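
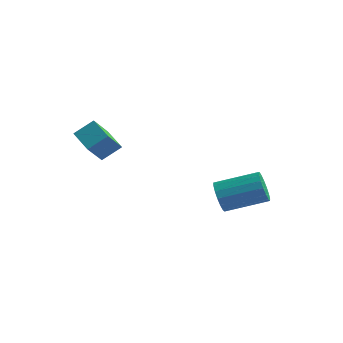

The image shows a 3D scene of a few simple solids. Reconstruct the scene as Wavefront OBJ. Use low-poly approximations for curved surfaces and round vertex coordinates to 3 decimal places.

v -4.542 -3.413 3.088
v -4.564 -4.396 4.221
v -3.986 -2.701 3.717
v -4.009 -3.684 4.85
v -3.471 -3.896 2.69
v -3.494 -4.879 3.823
v -2.916 -3.184 3.319
v -2.938 -4.167 4.452
v 0.508 -0.802 0.119
v 0.938 -1.047 -0.534
v 2.542 0.057 0.107
v 2.112 0.302 0.761
v 0.761 -0.719 -0.656
v 2.365 0.385 -0.015
v 0.525 -0.409 -0.6
v 2.13 0.694 0.041
v 0.286 -0.19 -0.379
v 1.89 0.914 0.262
v 0.098 -0.111 -0.044
v 1.702 0.993 0.597
v 0.003 -0.19 0.328
v 1.608 0.914 0.969
v 0.025 -0.409 0.653
v 1.629 0.694 1.294
v 0.156 -0.719 0.856
v 1.761 0.385 1.497
v 0.369 -1.047 0.89
v 1.973 0.057 1.531
v 0.613 -1.319 0.747
v 2.217 -0.215 1.388
v 0.833 -1.473 0.461
v 2.437 -0.369 1.102
v 0.979 -1.473 0.096
v 2.583 -0.369 0.737
v 1.017 -1.319 -0.263
v 2.621 -0.215 0.378
f 2 4 1
f 5 2 1
f 1 4 3
f 3 5 1
f 2 8 4
f 6 2 5
f 6 8 2
f 4 8 3
f 7 5 3
f 3 8 7
f 7 6 5
f 8 6 7
f 10 9 13
f 10 13 11
f 11 13 14
f 11 14 12
f 13 9 15
f 13 15 14
f 14 15 16
f 14 16 12
f 15 9 17
f 15 17 16
f 16 17 18
f 16 18 12
f 17 9 19
f 17 19 18
f 18 19 20
f 18 20 12
f 19 9 21
f 19 21 20
f 20 21 22
f 20 22 12
f 21 9 23
f 21 23 22
f 22 23 24
f 22 24 12
f 23 9 25
f 23 25 24
f 24 25 26
f 24 26 12
f 25 9 27
f 25 27 26
f 26 27 28
f 26 28 12
f 27 9 29
f 27 29 28
f 28 29 30
f 28 30 12
f 29 9 31
f 29 31 30
f 30 31 32
f 30 32 12
f 31 9 33
f 31 33 32
f 32 33 34
f 32 34 12
f 33 9 35
f 33 35 34
f 34 35 36
f 34 36 12
f 35 9 10
f 35 10 36
f 36 10 11
f 36 11 12



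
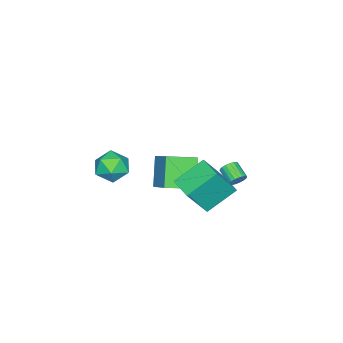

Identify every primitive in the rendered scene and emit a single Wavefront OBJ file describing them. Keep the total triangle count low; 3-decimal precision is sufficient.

v 0.444 -3.31 2.544
v 1.282 -3.356 1.946
v -0.362 -4.324 1.494
v 0.476 -4.37 0.896
v 0.483 -4.814 1.825
v 0.98 -4.187 2.474
v -0.06 -3.493 0.966
v 0.437 -2.866 1.615
v 0.97 -3.468 0.97
v 1.305 -4.285 1.501
v -0.385 -3.395 1.939
v -0.05 -4.212 2.47
v -0.767 -2.054 2.39
v 0.16 -0.874 3.455
v -1.856 -0.869 2.026
v -0.929 0.311 3.09
v 0.269 -1.551 0.93
v 1.196 -0.371 1.994
v -0.82 -0.366 0.565
v 0.107 0.814 1.63
v 1.457 1.441 2.206
v 2.419 0.866 3.863
v 0.172 2.337 3.263
v 1.134 1.763 4.92
v 2.226 2.597 2.16
v 3.188 2.023 3.817
v 0.941 3.494 3.217
v 1.903 2.919 4.874
v -3.186 1.385 0.167
v -2.98 1.545 0.616
v -3.428 0.756 1.103
v -3.634 0.595 0.653
v -3.183 1.656 0.61
v -3.631 0.867 1.097
v -3.387 1.714 0.516
v -3.835 0.924 1.002
v -3.55 1.706 0.352
v -3.998 0.917 0.839
v -3.642 1.634 0.152
v -4.09 0.845 0.639
v -3.643 1.514 -0.045
v -4.091 0.724 0.442
v -3.554 1.367 -0.201
v -4.002 0.578 0.286
v -3.392 1.224 -0.283
v -3.84 0.435 0.204
v -3.189 1.113 -0.277
v -3.637 0.324 0.21
v -2.985 1.056 -0.182
v -3.433 0.266 0.304
v -2.822 1.063 -0.019
v -3.27 0.274 0.468
v -2.73 1.135 0.181
v -3.178 0.346 0.668
v -2.729 1.256 0.378
v -3.177 0.466 0.865
v -2.818 1.402 0.534
v -3.266 0.613 1.021
f 1 12 6
f 1 6 2
f 1 2 8
f 1 8 11
f 1 11 12
f 2 6 10
f 6 12 5
f 12 11 3
f 11 8 7
f 8 2 9
f 4 10 5
f 4 5 3
f 4 3 7
f 4 7 9
f 4 9 10
f 5 10 6
f 3 5 12
f 7 3 11
f 9 7 8
f 10 9 2
f 14 16 13
f 17 14 13
f 13 16 15
f 15 17 13
f 14 20 16
f 18 14 17
f 18 20 14
f 16 20 15
f 19 17 15
f 15 20 19
f 19 18 17
f 20 18 19
f 22 24 21
f 25 22 21
f 21 24 23
f 23 25 21
f 22 28 24
f 26 22 25
f 26 28 22
f 24 28 23
f 27 25 23
f 23 28 27
f 27 26 25
f 28 26 27
f 30 29 33
f 30 33 31
f 31 33 34
f 31 34 32
f 33 29 35
f 33 35 34
f 34 35 36
f 34 36 32
f 35 29 37
f 35 37 36
f 36 37 38
f 36 38 32
f 37 29 39
f 37 39 38
f 38 39 40
f 38 40 32
f 39 29 41
f 39 41 40
f 40 41 42
f 40 42 32
f 41 29 43
f 41 43 42
f 42 43 44
f 42 44 32
f 43 29 45
f 43 45 44
f 44 45 46
f 44 46 32
f 45 29 47
f 45 47 46
f 46 47 48
f 46 48 32
f 47 29 49
f 47 49 48
f 48 49 50
f 48 50 32
f 49 29 51
f 49 51 50
f 50 51 52
f 50 52 32
f 51 29 53
f 51 53 52
f 52 53 54
f 52 54 32
f 53 29 55
f 53 55 54
f 54 55 56
f 54 56 32
f 55 29 57
f 55 57 56
f 56 57 58
f 56 58 32
f 57 29 30
f 57 30 58
f 58 30 31
f 58 31 32



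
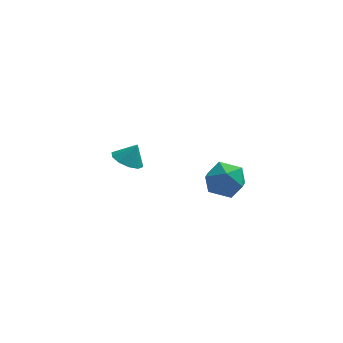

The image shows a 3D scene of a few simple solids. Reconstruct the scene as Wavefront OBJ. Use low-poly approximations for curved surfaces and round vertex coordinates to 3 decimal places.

v -2.503 2.994 -1.035
v -1.846 3.232 -1.425
v -2.037 3.166 -0.145
v -2.132 3.628 -1.352
v -2.56 3.783 -1.158
v -2.966 3.636 -0.917
v -3.195 3.244 -0.721
v -3.16 2.756 -0.646
v -2.874 2.36 -0.719
v -2.446 2.206 -0.913
v -2.04 2.352 -1.154
v -1.811 2.744 -1.35
v 1.258 -2.026 2.71
v 1.763 -1.583 1.985
v 1.217 -3.377 1.855
v 1.722 -2.934 1.13
v 2.164 -3.131 1.992
v 2.189 -2.296 2.52
v 0.791 -2.664 1.32
v 0.816 -1.829 1.848
v 1.474 -1.977 1.126
v 2.323 -2.266 1.542
v 0.657 -2.694 2.298
v 1.506 -2.983 2.714
f 2 1 4
f 2 4 3
f 4 1 5
f 4 5 3
f 5 1 6
f 5 6 3
f 6 1 7
f 6 7 3
f 7 1 8
f 7 8 3
f 8 1 9
f 8 9 3
f 9 1 10
f 9 10 3
f 10 1 11
f 10 11 3
f 11 1 12
f 11 12 3
f 12 1 2
f 12 2 3
f 13 24 18
f 13 18 14
f 13 14 20
f 13 20 23
f 13 23 24
f 14 18 22
f 18 24 17
f 24 23 15
f 23 20 19
f 20 14 21
f 16 22 17
f 16 17 15
f 16 15 19
f 16 19 21
f 16 21 22
f 17 22 18
f 15 17 24
f 19 15 23
f 21 19 20
f 22 21 14



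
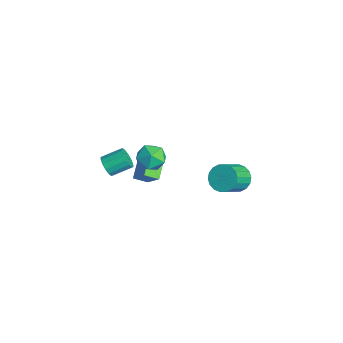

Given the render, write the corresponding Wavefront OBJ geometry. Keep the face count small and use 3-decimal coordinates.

v 3.333 -1.593 2.534
v 3.764 -2.242 3.16
v 2.076 -1.458 3.54
v 2.507 -2.107 4.166
v 2.9 -1.197 4.04
v 3.677 -1.281 3.418
v 2.163 -2.419 3.282
v 2.94 -2.503 2.66
v 3.041 -2.752 3.622
v 3.497 -1.997 4.091
v 2.343 -1.703 2.609
v 2.799 -0.948 3.078
v 2.938 -4.44 3.281
v 3.247 -4.747 3.841
v 3.372 -3.568 4.42
v 3.062 -3.26 3.859
v 3.524 -4.665 3.613
v 3.648 -3.485 4.192
v 3.643 -4.522 3.296
v 3.767 -3.342 3.875
v 3.573 -4.357 2.975
v 3.698 -3.177 3.554
v 3.333 -4.214 2.736
v 3.458 -3.034 3.315
v 2.988 -4.132 2.643
v 3.112 -2.952 3.222
v 2.628 -4.132 2.72
v 2.753 -2.953 3.299
v 2.352 -4.215 2.948
v 2.476 -3.035 3.527
v 2.233 -4.358 3.265
v 2.357 -3.178 3.844
v 2.302 -4.523 3.586
v 2.427 -3.343 4.165
v 2.542 -4.666 3.825
v 2.667 -3.486 4.404
v 2.888 -4.748 3.918
v 3.012 -3.568 4.497
v -1.114 -1.521 -0.771
v -0.085 -1.125 0.375
v -0.934 -0.682 -1.223
v 0.095 -0.286 -0.077
v -0.175 -2.074 -1.423
v 0.854 -1.678 -0.277
v 0.005 -1.235 -1.875
v 1.034 -0.839 -0.729
v 0.215 4.223 -2.843
v 0.752 4.96 -2.485
v 1.602 3.794 -1.359
v 1.065 3.057 -1.717
v 0.403 4.958 -2.223
v 1.253 3.792 -1.098
v 0.017 4.811 -2.084
v 0.867 3.645 -0.959
v -0.33 4.547 -2.096
v 0.52 3.381 -0.97
v -0.569 4.219 -2.255
v 0.281 3.053 -1.129
v -0.653 3.892 -2.531
v 0.197 2.726 -1.405
v -0.565 3.63 -2.868
v 0.285 2.464 -1.743
v -0.322 3.486 -3.201
v 0.528 2.32 -2.075
v 0.027 3.488 -3.462
v 0.877 2.322 -2.337
v 0.413 3.635 -3.601
v 1.263 2.469 -2.476
v 0.76 3.899 -3.59
v 1.61 2.733 -2.464
v 0.999 4.227 -3.431
v 1.849 3.061 -2.305
v 1.083 4.554 -3.155
v 1.933 3.388 -2.029
v 0.995 4.816 -2.817
v 1.845 3.65 -1.692
f 1 12 6
f 1 6 2
f 1 2 8
f 1 8 11
f 1 11 12
f 2 6 10
f 6 12 5
f 12 11 3
f 11 8 7
f 8 2 9
f 4 10 5
f 4 5 3
f 4 3 7
f 4 7 9
f 4 9 10
f 5 10 6
f 3 5 12
f 7 3 11
f 9 7 8
f 10 9 2
f 14 13 17
f 14 17 15
f 15 17 18
f 15 18 16
f 17 13 19
f 17 19 18
f 18 19 20
f 18 20 16
f 19 13 21
f 19 21 20
f 20 21 22
f 20 22 16
f 21 13 23
f 21 23 22
f 22 23 24
f 22 24 16
f 23 13 25
f 23 25 24
f 24 25 26
f 24 26 16
f 25 13 27
f 25 27 26
f 26 27 28
f 26 28 16
f 27 13 29
f 27 29 28
f 28 29 30
f 28 30 16
f 29 13 31
f 29 31 30
f 30 31 32
f 30 32 16
f 31 13 33
f 31 33 32
f 32 33 34
f 32 34 16
f 33 13 35
f 33 35 34
f 34 35 36
f 34 36 16
f 35 13 37
f 35 37 36
f 36 37 38
f 36 38 16
f 37 13 14
f 37 14 38
f 38 14 15
f 38 15 16
f 40 42 39
f 43 40 39
f 39 42 41
f 41 43 39
f 40 46 42
f 44 40 43
f 44 46 40
f 42 46 41
f 45 43 41
f 41 46 45
f 45 44 43
f 46 44 45
f 48 47 51
f 48 51 49
f 49 51 52
f 49 52 50
f 51 47 53
f 51 53 52
f 52 53 54
f 52 54 50
f 53 47 55
f 53 55 54
f 54 55 56
f 54 56 50
f 55 47 57
f 55 57 56
f 56 57 58
f 56 58 50
f 57 47 59
f 57 59 58
f 58 59 60
f 58 60 50
f 59 47 61
f 59 61 60
f 60 61 62
f 60 62 50
f 61 47 63
f 61 63 62
f 62 63 64
f 62 64 50
f 63 47 65
f 63 65 64
f 64 65 66
f 64 66 50
f 65 47 67
f 65 67 66
f 66 67 68
f 66 68 50
f 67 47 69
f 67 69 68
f 68 69 70
f 68 70 50
f 69 47 71
f 69 71 70
f 70 71 72
f 70 72 50
f 71 47 73
f 71 73 72
f 72 73 74
f 72 74 50
f 73 47 75
f 73 75 74
f 74 75 76
f 74 76 50
f 75 47 48
f 75 48 76
f 76 48 49
f 76 49 50



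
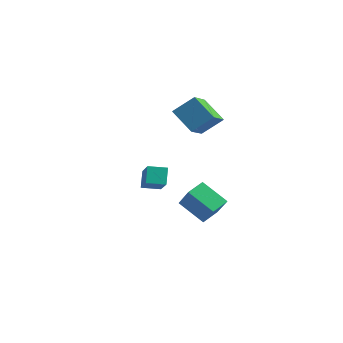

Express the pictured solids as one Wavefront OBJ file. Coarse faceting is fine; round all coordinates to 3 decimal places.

v -0.215 -2.901 -1.348
v -0.587 -2.418 -0.445
v 0.441 -2.121 -1.495
v 0.069 -1.638 -0.591
v 1.111 -3.822 -0.309
v 0.739 -3.339 0.595
v 1.767 -3.042 -0.455
v 1.395 -2.559 0.448
v -1.288 0.897 -4.048
v -0.094 0.4 -2.698
v -1.294 1.965 -3.649
v -0.099 1.468 -2.299
v 0.119 1.312 -5.141
v 1.314 0.815 -3.791
v 0.114 2.38 -4.742
v 1.308 1.883 -3.392
v -2.689 4.053 -0.243
v -1.991 2.551 0.536
v -4.078 3.993 0.884
v -3.38 2.491 1.664
v -1.9 4.949 0.776
v -1.202 3.447 1.556
v -3.289 4.889 1.904
v -2.591 3.387 2.683
f 2 4 1
f 5 2 1
f 1 4 3
f 3 5 1
f 2 8 4
f 6 2 5
f 6 8 2
f 4 8 3
f 7 5 3
f 3 8 7
f 7 6 5
f 8 6 7
f 10 12 9
f 13 10 9
f 9 12 11
f 11 13 9
f 10 16 12
f 14 10 13
f 14 16 10
f 12 16 11
f 15 13 11
f 11 16 15
f 15 14 13
f 16 14 15
f 18 20 17
f 21 18 17
f 17 20 19
f 19 21 17
f 18 24 20
f 22 18 21
f 22 24 18
f 20 24 19
f 23 21 19
f 19 24 23
f 23 22 21
f 24 22 23



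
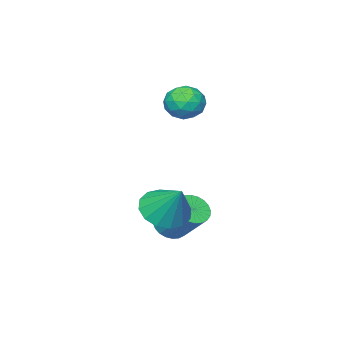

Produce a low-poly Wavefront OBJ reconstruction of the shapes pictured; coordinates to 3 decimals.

v -1.405 0.845 2.238
v -0.574 0.487 2.433
v -2.046 -0.467 2.567
v -1.215 -0.825 2.762
v -1.583 -0.18 3.315
v -1.187 0.631 3.111
v -1.433 -0.611 1.889
v -1.037 0.2 1.685
v -0.591 -0.412 2.218
v -0.684 -0.146 3.099
v -1.936 0.166 1.901
v -2.029 0.432 2.782
v -0.933 0.781 2.306
v -1.687 -0.761 2.694
v -1.903 -0.382 3.018
v -1.415 -0.592 3.133
v -1.293 0.866 2.705
v -0.805 0.656 2.82
v -1.398 0.264 3.338
v -1.815 -0.636 2.18
v -1.327 -0.846 2.295
v -1.205 0.612 1.867
v -0.717 0.402 1.982
v -1.222 -0.244 1.662
v -0.455 0.042 2.295
v -0.832 -0.729 2.488
v -0.96 -0.603 1.975
v -0.727 -0.127 1.855
v -0.509 0.199 2.813
v -0.887 -0.572 3.006
v -1.103 -0.193 3.331
v -0.87 0.284 3.211
v -0.52 -0.33 2.686
v -1.733 0.592 1.994
v -2.111 -0.179 2.187
v -1.75 -0.264 1.789
v -1.517 0.213 1.669
v -1.788 0.749 2.512
v -2.165 -0.022 2.705
v -1.893 0.147 3.145
v -1.66 0.623 3.025
v -2.1 0.35 2.314
v 2.022 2.438 -2.563
v 2.776 2.349 -2.551
v 2.913 3.694 -1.244
v 2.158 3.782 -1.257
v 2.746 2.556 -2.761
v 2.883 3.901 -1.454
v 2.605 2.745 -2.941
v 2.742 4.09 -1.634
v 2.375 2.888 -3.063
v 2.512 4.232 -1.756
v 2.092 2.962 -3.11
v 2.229 4.306 -1.803
v 1.798 2.956 -3.073
v 1.935 4.3 -1.766
v 1.538 2.871 -2.958
v 1.675 4.215 -1.651
v 1.351 2.72 -2.784
v 1.488 4.065 -1.477
v 1.267 2.526 -2.576
v 1.404 3.871 -1.269
v 1.297 2.319 -2.366
v 1.434 3.664 -1.059
v 1.438 2.13 -2.186
v 1.575 3.475 -0.879
v 1.668 1.988 -2.064
v 1.805 3.332 -0.757
v 1.951 1.914 -2.017
v 2.088 3.258 -0.71
v 2.245 1.92 -2.054
v 2.382 3.264 -0.747
v 2.505 2.005 -2.169
v 2.642 3.349 -0.862
v 2.692 2.155 -2.343
v 2.829 3.5 -1.036
v 3.311 3.41 -1.003
v 4.274 2.974 -0.834
v 3.589 4.55 0.363
v 4.364 3.385 -1.195
v 4.171 3.802 -1.504
v 3.749 4.114 -1.679
v 3.209 4.238 -1.673
v 2.696 4.14 -1.487
v 2.349 3.846 -1.171
v 2.259 3.435 -0.81
v 2.452 3.018 -0.501
v 2.874 2.706 -0.326
v 3.414 2.582 -0.332
v 3.927 2.681 -0.518
f 1 38 17
f 38 12 41
f 17 41 6
f 38 41 17
f 1 17 13
f 17 6 18
f 13 18 2
f 17 18 13
f 1 13 22
f 13 2 23
f 22 23 8
f 13 23 22
f 1 22 34
f 22 8 37
f 34 37 11
f 22 37 34
f 1 34 38
f 34 11 42
f 38 42 12
f 34 42 38
f 2 18 29
f 18 6 32
f 29 32 10
f 18 32 29
f 6 41 19
f 41 12 40
f 19 40 5
f 41 40 19
f 12 42 39
f 42 11 35
f 39 35 3
f 42 35 39
f 11 37 36
f 37 8 24
f 36 24 7
f 37 24 36
f 8 23 28
f 23 2 25
f 28 25 9
f 23 25 28
f 4 30 16
f 30 10 31
f 16 31 5
f 30 31 16
f 4 16 14
f 16 5 15
f 14 15 3
f 16 15 14
f 4 14 21
f 14 3 20
f 21 20 7
f 14 20 21
f 4 21 26
f 21 7 27
f 26 27 9
f 21 27 26
f 4 26 30
f 26 9 33
f 30 33 10
f 26 33 30
f 5 31 19
f 31 10 32
f 19 32 6
f 31 32 19
f 3 15 39
f 15 5 40
f 39 40 12
f 15 40 39
f 7 20 36
f 20 3 35
f 36 35 11
f 20 35 36
f 9 27 28
f 27 7 24
f 28 24 8
f 27 24 28
f 10 33 29
f 33 9 25
f 29 25 2
f 33 25 29
f 44 43 47
f 44 47 45
f 45 47 48
f 45 48 46
f 47 43 49
f 47 49 48
f 48 49 50
f 48 50 46
f 49 43 51
f 49 51 50
f 50 51 52
f 50 52 46
f 51 43 53
f 51 53 52
f 52 53 54
f 52 54 46
f 53 43 55
f 53 55 54
f 54 55 56
f 54 56 46
f 55 43 57
f 55 57 56
f 56 57 58
f 56 58 46
f 57 43 59
f 57 59 58
f 58 59 60
f 58 60 46
f 59 43 61
f 59 61 60
f 60 61 62
f 60 62 46
f 61 43 63
f 61 63 62
f 62 63 64
f 62 64 46
f 63 43 65
f 63 65 64
f 64 65 66
f 64 66 46
f 65 43 67
f 65 67 66
f 66 67 68
f 66 68 46
f 67 43 69
f 67 69 68
f 68 69 70
f 68 70 46
f 69 43 71
f 69 71 70
f 70 71 72
f 70 72 46
f 71 43 73
f 71 73 72
f 72 73 74
f 72 74 46
f 73 43 75
f 73 75 74
f 74 75 76
f 74 76 46
f 75 43 44
f 75 44 76
f 76 44 45
f 76 45 46
f 78 77 80
f 78 80 79
f 80 77 81
f 80 81 79
f 81 77 82
f 81 82 79
f 82 77 83
f 82 83 79
f 83 77 84
f 83 84 79
f 84 77 85
f 84 85 79
f 85 77 86
f 85 86 79
f 86 77 87
f 86 87 79
f 87 77 88
f 87 88 79
f 88 77 89
f 88 89 79
f 89 77 90
f 89 90 79
f 90 77 78
f 90 78 79



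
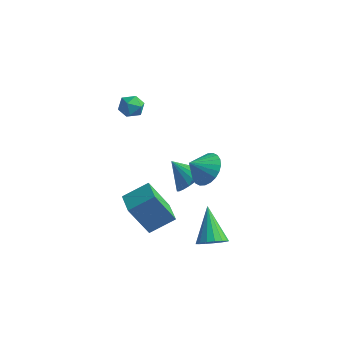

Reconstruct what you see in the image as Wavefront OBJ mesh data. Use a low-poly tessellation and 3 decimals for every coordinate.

v -2.429 1.587 1.569
v -1.888 1.162 1.663
v -2.912 1.178 2.497
v -2.371 0.753 2.591
v -2.293 1.438 2.674
v -1.995 1.69 2.1
v -2.805 0.65 2.06
v -2.507 0.902 1.486
v -2.121 0.583 1.966
v -1.804 1.07 2.346
v -2.996 1.27 1.814
v -2.679 1.757 2.194
v 3.948 -2.679 -2.149
v 4.567 -2.259 -2.11
v 3.092 -1.541 -0.831
v 4.374 -2.103 -2.369
v 4.084 -2.08 -2.579
v 3.762 -2.194 -2.689
v 3.482 -2.419 -2.676
v 3.309 -2.703 -2.542
v 3.283 -2.983 -2.318
v 3.409 -3.192 -2.055
v 3.658 -3.285 -1.814
v 3.973 -3.238 -1.649
v 4.283 -3.064 -1.599
v 4.516 -2.801 -1.675
v 4.618 -2.511 -1.859
v 0.282 2.173 -3.043
v 0.789 1.618 -2.479
v -0.822 2.167 -2.057
v 0.895 1.974 -2.359
v 0.894 2.365 -2.356
v 0.788 2.723 -2.473
v 0.594 2.986 -2.688
v 0.347 3.108 -2.964
v 0.088 3.069 -3.254
v -0.138 2.875 -3.508
v -0.291 2.559 -3.681
v -0.345 2.177 -3.744
v -0.29 1.795 -3.686
v -0.137 1.477 -3.516
v 0.089 1.281 -3.265
v 0.348 1.238 -2.976
v 0.596 1.357 -2.698
v 3.805 -3.029 3.229
v 4.526 -3.538 3.344
v 3.275 -3.631 3.891
v 4.57 -3.301 3.594
v 4.497 -3.022 3.788
v 4.319 -2.745 3.898
v 4.062 -2.511 3.905
v 3.767 -2.356 3.809
v 3.477 -2.303 3.625
v 3.237 -2.361 3.381
v 3.084 -2.521 3.113
v 3.04 -2.758 2.863
v 3.113 -3.036 2.669
v 3.291 -3.314 2.56
v 3.548 -3.548 2.552
v 3.843 -3.703 2.648
v 4.133 -3.755 2.832
v 4.373 -3.697 3.077
v -0.41 -1.272 -3.517
v -1.203 -1.8 -1.804
v 0.482 -0.377 -2.827
v -0.311 -0.904 -1.115
v 0.471 -2.236 -3.405
v -0.322 -2.763 -1.693
v 1.363 -1.34 -2.716
v 0.57 -1.868 -1.003
f 1 12 6
f 1 6 2
f 1 2 8
f 1 8 11
f 1 11 12
f 2 6 10
f 6 12 5
f 12 11 3
f 11 8 7
f 8 2 9
f 4 10 5
f 4 5 3
f 4 3 7
f 4 7 9
f 4 9 10
f 5 10 6
f 3 5 12
f 7 3 11
f 9 7 8
f 10 9 2
f 14 13 16
f 14 16 15
f 16 13 17
f 16 17 15
f 17 13 18
f 17 18 15
f 18 13 19
f 18 19 15
f 19 13 20
f 19 20 15
f 20 13 21
f 20 21 15
f 21 13 22
f 21 22 15
f 22 13 23
f 22 23 15
f 23 13 24
f 23 24 15
f 24 13 25
f 24 25 15
f 25 13 26
f 25 26 15
f 26 13 27
f 26 27 15
f 27 13 14
f 27 14 15
f 29 28 31
f 29 31 30
f 31 28 32
f 31 32 30
f 32 28 33
f 32 33 30
f 33 28 34
f 33 34 30
f 34 28 35
f 34 35 30
f 35 28 36
f 35 36 30
f 36 28 37
f 36 37 30
f 37 28 38
f 37 38 30
f 38 28 39
f 38 39 30
f 39 28 40
f 39 40 30
f 40 28 41
f 40 41 30
f 41 28 42
f 41 42 30
f 42 28 43
f 42 43 30
f 43 28 44
f 43 44 30
f 44 28 29
f 44 29 30
f 46 45 48
f 46 48 47
f 48 45 49
f 48 49 47
f 49 45 50
f 49 50 47
f 50 45 51
f 50 51 47
f 51 45 52
f 51 52 47
f 52 45 53
f 52 53 47
f 53 45 54
f 53 54 47
f 54 45 55
f 54 55 47
f 55 45 56
f 55 56 47
f 56 45 57
f 56 57 47
f 57 45 58
f 57 58 47
f 58 45 59
f 58 59 47
f 59 45 60
f 59 60 47
f 60 45 61
f 60 61 47
f 61 45 62
f 61 62 47
f 62 45 46
f 62 46 47
f 64 66 63
f 67 64 63
f 63 66 65
f 65 67 63
f 64 70 66
f 68 64 67
f 68 70 64
f 66 70 65
f 69 67 65
f 65 70 69
f 69 68 67
f 70 68 69



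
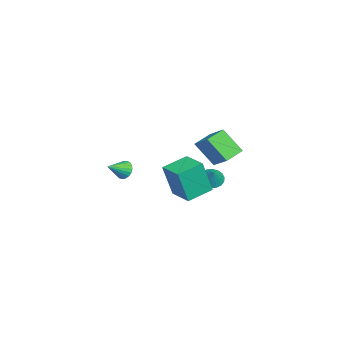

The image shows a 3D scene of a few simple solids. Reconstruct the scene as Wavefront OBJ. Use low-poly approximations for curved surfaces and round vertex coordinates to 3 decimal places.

v 1.707 2.998 2.597
v 1.952 2.471 4.698
v 2.901 4.041 2.72
v 3.145 3.514 4.821
v 2.775 1.826 2.179
v 3.019 1.299 4.28
v 3.968 2.869 2.302
v 4.213 2.342 4.403
v -4.86 3.954 1.531
v -5.21 2.767 2.999
v -3.627 4.878 2.573
v -3.977 3.692 4.041
v -3.923 3.168 1.119
v -4.273 1.982 2.587
v -2.69 4.093 2.161
v -3.04 2.906 3.629
v 1.382 -1.117 3.062
v 1.747 -1.151 2.525
v 2.218 -1.883 3.678
v 1.852 -0.935 2.651
v 1.875 -0.752 2.848
v 1.814 -0.631 3.082
v 1.677 -0.594 3.312
v 1.49 -0.648 3.499
v 1.284 -0.783 3.611
v 1.095 -0.975 3.628
v 0.956 -1.192 3.547
v 0.89 -1.396 3.382
v 0.91 -1.552 3.162
v 1.011 -1.632 2.924
v 1.176 -1.624 2.711
v 1.377 -1.527 2.558
v 1.579 -1.36 2.492
v -2.417 3.253 0.772
v -1.947 3.6 0.301
v -1.683 3.447 1.648
v -2.142 3.849 0.409
v -2.391 3.98 0.589
v -2.645 3.967 0.805
v -2.854 3.812 1.014
v -2.977 3.547 1.175
v -2.988 3.224 1.257
v -2.887 2.906 1.242
v -2.693 2.657 1.134
v -2.444 2.526 0.955
v -2.189 2.539 0.739
v -1.98 2.694 0.529
v -1.858 2.959 0.368
v -1.846 3.282 0.287
f 2 4 1
f 5 2 1
f 1 4 3
f 3 5 1
f 2 8 4
f 6 2 5
f 6 8 2
f 4 8 3
f 7 5 3
f 3 8 7
f 7 6 5
f 8 6 7
f 10 12 9
f 13 10 9
f 9 12 11
f 11 13 9
f 10 16 12
f 14 10 13
f 14 16 10
f 12 16 11
f 15 13 11
f 11 16 15
f 15 14 13
f 16 14 15
f 18 17 20
f 18 20 19
f 20 17 21
f 20 21 19
f 21 17 22
f 21 22 19
f 22 17 23
f 22 23 19
f 23 17 24
f 23 24 19
f 24 17 25
f 24 25 19
f 25 17 26
f 25 26 19
f 26 17 27
f 26 27 19
f 27 17 28
f 27 28 19
f 28 17 29
f 28 29 19
f 29 17 30
f 29 30 19
f 30 17 31
f 30 31 19
f 31 17 32
f 31 32 19
f 32 17 33
f 32 33 19
f 33 17 18
f 33 18 19
f 35 34 37
f 35 37 36
f 37 34 38
f 37 38 36
f 38 34 39
f 38 39 36
f 39 34 40
f 39 40 36
f 40 34 41
f 40 41 36
f 41 34 42
f 41 42 36
f 42 34 43
f 42 43 36
f 43 34 44
f 43 44 36
f 44 34 45
f 44 45 36
f 45 34 46
f 45 46 36
f 46 34 47
f 46 47 36
f 47 34 48
f 47 48 36
f 48 34 49
f 48 49 36
f 49 34 35
f 49 35 36



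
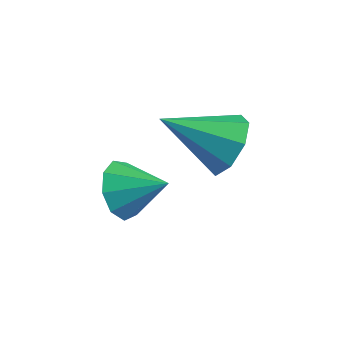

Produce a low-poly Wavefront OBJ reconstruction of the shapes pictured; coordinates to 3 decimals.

v 1.887 -1.279 -0.584
v 2.241 -0.855 0.298
v 0.473 -2.441 0.544
v 1.643 -0.438 -0.023
v 1.188 -0.514 -0.672
v 1.143 -1.038 -1.269
v 1.534 -1.703 -1.465
v 2.131 -2.12 -1.144
v 2.586 -2.044 -0.496
v 2.631 -1.52 0.102
v -0.642 -2.738 -3.124
v -0.069 -3.305 -3.699
v 0.602 -2.222 -2.396
v -0.155 -2.697 -3.985
v -0.468 -2.109 -3.868
v -0.862 -1.814 -3.402
v -1.153 -1.952 -2.807
v -1.205 -2.458 -2.359
v -0.993 -3.095 -2.27
v -0.617 -3.565 -2.58
v -0.252 -3.648 -3.144
f 2 1 4
f 2 4 3
f 4 1 5
f 4 5 3
f 5 1 6
f 5 6 3
f 6 1 7
f 6 7 3
f 7 1 8
f 7 8 3
f 8 1 9
f 8 9 3
f 9 1 10
f 9 10 3
f 10 1 2
f 10 2 3
f 12 11 14
f 12 14 13
f 14 11 15
f 14 15 13
f 15 11 16
f 15 16 13
f 16 11 17
f 16 17 13
f 17 11 18
f 17 18 13
f 18 11 19
f 18 19 13
f 19 11 20
f 19 20 13
f 20 11 21
f 20 21 13
f 21 11 12
f 21 12 13



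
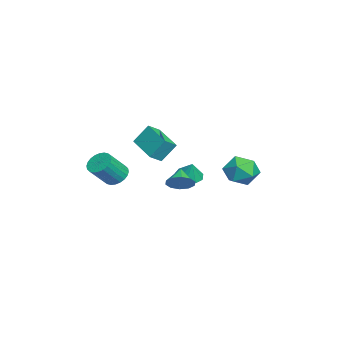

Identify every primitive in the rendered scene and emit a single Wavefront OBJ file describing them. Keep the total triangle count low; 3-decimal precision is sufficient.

v 3.418 -3.545 0.503
v 4.114 -3.519 0.07
v 4.938 -4.389 1.345
v 4.242 -4.415 1.777
v 4.136 -3.249 0.24
v 4.961 -4.119 1.515
v 4.049 -3.024 0.45
v 4.873 -3.894 1.725
v 3.865 -2.878 0.668
v 4.69 -3.748 1.943
v 3.614 -2.834 0.861
v 4.439 -3.704 2.136
v 3.333 -2.898 0.999
v 4.158 -3.768 2.274
v 3.064 -3.061 1.062
v 3.889 -3.93 2.337
v 2.85 -3.297 1.039
v 3.675 -4.167 2.314
v 2.722 -3.571 0.935
v 3.546 -4.441 2.21
v 2.699 -3.841 0.765
v 3.524 -4.711 2.04
v 2.787 -4.066 0.555
v 3.611 -4.936 1.83
v 2.97 -4.212 0.337
v 3.795 -5.082 1.612
v 3.221 -4.256 0.144
v 4.046 -5.126 1.419
v 3.502 -4.192 0.006
v 4.327 -5.062 1.281
v 3.771 -4.03 -0.057
v 4.596 -4.899 1.218
v 3.985 -3.793 -0.034
v 4.81 -4.663 1.241
v -0.018 3.994 0.416
v 0.702 3.955 -0.527
v -1.102 2.605 -0.353
v -0.382 2.566 -1.296
v 0.004 2.187 -0.238
v 0.674 3.046 0.237
v -1.074 3.514 -1.117
v -0.404 4.373 -0.642
v 0.05 3.658 -1.475
v 0.716 2.838 -0.932
v -1.116 3.722 0.052
v -0.45 2.902 0.595
v -1.715 -2.409 0.82
v -1.175 -3.024 1.341
v -1.899 -1.551 2.023
v -1.359 -2.165 2.544
v 0.059 -1.295 0.296
v 0.599 -1.909 0.817
v -0.125 -0.436 1.499
v 0.415 -1.051 2.02
v -1.754 0.188 -1.547
v -0.962 0.031 -1.843
v -1.306 0.392 -0.453
v -1.088 0.603 -1.898
v -1.525 0.981 -1.789
v -2.07 0.988 -1.567
v -2.467 0.621 -1.335
v -2.531 0.051 -1.203
v -2.231 -0.455 -1.232
v -1.709 -0.659 -1.408
v -1.208 -0.468 -1.649
v 1.683 -0.1 -0.757
v 2.056 0.479 -0.225
v 0.697 -0.14 -0.023
v 1.771 0.75 -0.592
v 1.453 0.696 -1.022
v 1.222 0.339 -1.351
v 1.168 -0.186 -1.453
v 1.31 -0.678 -1.289
v 1.594 -0.949 -0.923
v 1.913 -0.896 -0.493
v 2.143 -0.539 -0.164
v 2.198 -0.013 -0.062
f 2 1 5
f 2 5 3
f 3 5 6
f 3 6 4
f 5 1 7
f 5 7 6
f 6 7 8
f 6 8 4
f 7 1 9
f 7 9 8
f 8 9 10
f 8 10 4
f 9 1 11
f 9 11 10
f 10 11 12
f 10 12 4
f 11 1 13
f 11 13 12
f 12 13 14
f 12 14 4
f 13 1 15
f 13 15 14
f 14 15 16
f 14 16 4
f 15 1 17
f 15 17 16
f 16 17 18
f 16 18 4
f 17 1 19
f 17 19 18
f 18 19 20
f 18 20 4
f 19 1 21
f 19 21 20
f 20 21 22
f 20 22 4
f 21 1 23
f 21 23 22
f 22 23 24
f 22 24 4
f 23 1 25
f 23 25 24
f 24 25 26
f 24 26 4
f 25 1 27
f 25 27 26
f 26 27 28
f 26 28 4
f 27 1 29
f 27 29 28
f 28 29 30
f 28 30 4
f 29 1 31
f 29 31 30
f 30 31 32
f 30 32 4
f 31 1 33
f 31 33 32
f 32 33 34
f 32 34 4
f 33 1 2
f 33 2 34
f 34 2 3
f 34 3 4
f 35 46 40
f 35 40 36
f 35 36 42
f 35 42 45
f 35 45 46
f 36 40 44
f 40 46 39
f 46 45 37
f 45 42 41
f 42 36 43
f 38 44 39
f 38 39 37
f 38 37 41
f 38 41 43
f 38 43 44
f 39 44 40
f 37 39 46
f 41 37 45
f 43 41 42
f 44 43 36
f 48 50 47
f 51 48 47
f 47 50 49
f 49 51 47
f 48 54 50
f 52 48 51
f 52 54 48
f 50 54 49
f 53 51 49
f 49 54 53
f 53 52 51
f 54 52 53
f 56 55 58
f 56 58 57
f 58 55 59
f 58 59 57
f 59 55 60
f 59 60 57
f 60 55 61
f 60 61 57
f 61 55 62
f 61 62 57
f 62 55 63
f 62 63 57
f 63 55 64
f 63 64 57
f 64 55 65
f 64 65 57
f 65 55 56
f 65 56 57
f 67 66 69
f 67 69 68
f 69 66 70
f 69 70 68
f 70 66 71
f 70 71 68
f 71 66 72
f 71 72 68
f 72 66 73
f 72 73 68
f 73 66 74
f 73 74 68
f 74 66 75
f 74 75 68
f 75 66 76
f 75 76 68
f 76 66 77
f 76 77 68
f 77 66 67
f 77 67 68



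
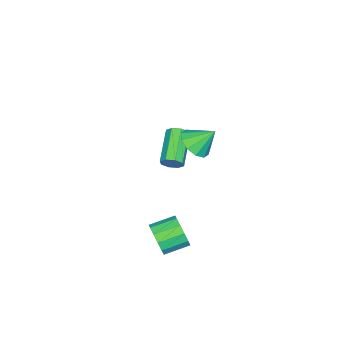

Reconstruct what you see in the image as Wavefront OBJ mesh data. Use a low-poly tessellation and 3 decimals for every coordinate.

v -0.453 -0.075 1.283
v 0.115 -0.442 1.797
v -0.727 0.755 2.177
v 0.361 -0.067 1.525
v 0.297 0.305 1.16
v -0.054 0.532 0.842
v -0.558 0.528 0.692
v -1.022 0.293 0.768
v -1.268 -0.083 1.041
v -1.204 -0.455 1.406
v -0.852 -0.682 1.724
v -0.349 -0.677 1.873
v 1.983 -0.755 -3.611
v 2.403 -0.689 -2.887
v 1.637 0.202 -2.524
v 1.217 0.135 -3.249
v 2.61 -0.388 -3.189
v 1.843 0.502 -2.826
v 2.617 -0.204 -3.625
v 1.851 0.686 -3.262
v 2.423 -0.195 -4.057
v 1.657 0.695 -3.694
v 2.09 -0.364 -4.347
v 1.323 0.527 -3.984
v 1.723 -0.657 -4.404
v 0.956 0.234 -4.041
v 1.438 -0.981 -4.209
v 0.671 -0.09 -3.846
v 1.327 -1.234 -3.825
v 0.56 -0.343 -3.462
v 1.424 -1.334 -3.372
v 0.657 -0.444 -3.01
v 1.698 -1.251 -2.996
v 0.932 -0.36 -2.633
v 2.064 -1.011 -2.815
v 1.297 -0.12 -2.452
v -2.836 -2.278 -2.525
v -2.634 -2.026 -2.055
v -4.243 -2.469 -1.126
v -4.444 -2.722 -1.595
v -2.857 -1.751 -2.31
v -4.466 -2.194 -1.381
v -3.068 -1.785 -2.691
v -4.676 -2.228 -1.761
v -3.142 -2.108 -2.974
v -4.751 -2.551 -2.045
v -3.037 -2.531 -2.994
v -4.646 -2.974 -2.065
v -2.814 -2.806 -2.739
v -4.423 -3.249 -1.81
v -2.604 -2.772 -2.359
v -4.212 -3.215 -1.429
v -2.529 -2.449 -2.075
v -4.138 -2.892 -1.146
f 2 1 4
f 2 4 3
f 4 1 5
f 4 5 3
f 5 1 6
f 5 6 3
f 6 1 7
f 6 7 3
f 7 1 8
f 7 8 3
f 8 1 9
f 8 9 3
f 9 1 10
f 9 10 3
f 10 1 11
f 10 11 3
f 11 1 12
f 11 12 3
f 12 1 2
f 12 2 3
f 14 13 17
f 14 17 15
f 15 17 18
f 15 18 16
f 17 13 19
f 17 19 18
f 18 19 20
f 18 20 16
f 19 13 21
f 19 21 20
f 20 21 22
f 20 22 16
f 21 13 23
f 21 23 22
f 22 23 24
f 22 24 16
f 23 13 25
f 23 25 24
f 24 25 26
f 24 26 16
f 25 13 27
f 25 27 26
f 26 27 28
f 26 28 16
f 27 13 29
f 27 29 28
f 28 29 30
f 28 30 16
f 29 13 31
f 29 31 30
f 30 31 32
f 30 32 16
f 31 13 33
f 31 33 32
f 32 33 34
f 32 34 16
f 33 13 35
f 33 35 34
f 34 35 36
f 34 36 16
f 35 13 14
f 35 14 36
f 36 14 15
f 36 15 16
f 38 37 41
f 38 41 39
f 39 41 42
f 39 42 40
f 41 37 43
f 41 43 42
f 42 43 44
f 42 44 40
f 43 37 45
f 43 45 44
f 44 45 46
f 44 46 40
f 45 37 47
f 45 47 46
f 46 47 48
f 46 48 40
f 47 37 49
f 47 49 48
f 48 49 50
f 48 50 40
f 49 37 51
f 49 51 50
f 50 51 52
f 50 52 40
f 51 37 53
f 51 53 52
f 52 53 54
f 52 54 40
f 53 37 38
f 53 38 54
f 54 38 39
f 54 39 40



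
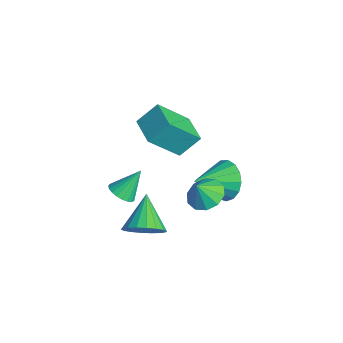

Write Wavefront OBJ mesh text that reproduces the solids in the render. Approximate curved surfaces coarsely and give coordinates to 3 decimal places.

v 2.864 1.022 -0.037
v 3.687 0.73 -0.255
v 2.936 0.558 0.857
v 3.74 1.223 -0.004
v 3.459 1.64 0.235
v 2.951 1.82 0.37
v 2.409 1.696 0.349
v 2.041 1.314 0.181
v 1.987 0.821 -0.07
v 2.268 0.404 -0.309
v 2.777 0.224 -0.444
v 3.318 0.348 -0.423
v 0.73 2.879 -1.857
v 1.478 2.618 -2.591
v 0.97 1.281 -1.043
v 1.748 2.85 -2.216
v 1.785 3.088 -1.759
v 1.58 3.278 -1.324
v 1.181 3.378 -1.011
v 0.678 3.363 -0.893
v 0.187 3.237 -0.995
v -0.18 3.029 -1.294
v -0.338 2.787 -1.723
v -0.251 2.566 -2.182
v 0.06 2.417 -2.567
v 0.525 2.374 -2.789
v 1.037 2.446 -2.798
v -0.426 -1.627 -2.141
v 0.273 -1.61 -2.103
v -0.514 -0.653 -0.939
v 0.217 -1.39 -2.286
v 0.05 -1.211 -2.443
v -0.2 -1.104 -2.548
v -0.488 -1.087 -2.583
v -0.766 -1.164 -2.541
v -0.985 -1.321 -2.43
v -1.107 -1.53 -2.27
v -1.112 -1.757 -2.087
v -0.997 -1.96 -1.913
v -0.784 -2.107 -1.779
v -0.51 -2.17 -1.708
v -0.22 -2.139 -1.711
v 0.034 -2.02 -1.789
v 0.208 -1.833 -1.928
v 0.267 0.327 1.998
v 0.252 -1.113 3.54
v 0.319 1.283 2.892
v 0.304 -0.157 4.434
v 1.736 0.277 1.966
v 1.721 -1.163 3.508
v 1.788 1.233 2.86
v 1.773 -0.207 4.402
v 3.231 -1.968 -1.096
v 3.796 -2.048 -0.299
v 1.869 -1.312 -0.064
v 3.883 -1.644 -0.44
v 3.842 -1.305 -0.711
v 3.679 -1.097 -1.058
v 3.427 -1.062 -1.413
v 3.137 -1.206 -1.705
v 2.865 -1.501 -1.876
v 2.665 -1.888 -1.892
v 2.578 -2.292 -1.751
v 2.62 -2.631 -1.48
v 2.783 -2.839 -1.133
v 3.034 -2.874 -0.779
v 3.325 -2.73 -0.487
v 3.597 -2.435 -0.316
f 2 1 4
f 2 4 3
f 4 1 5
f 4 5 3
f 5 1 6
f 5 6 3
f 6 1 7
f 6 7 3
f 7 1 8
f 7 8 3
f 8 1 9
f 8 9 3
f 9 1 10
f 9 10 3
f 10 1 11
f 10 11 3
f 11 1 12
f 11 12 3
f 12 1 2
f 12 2 3
f 14 13 16
f 14 16 15
f 16 13 17
f 16 17 15
f 17 13 18
f 17 18 15
f 18 13 19
f 18 19 15
f 19 13 20
f 19 20 15
f 20 13 21
f 20 21 15
f 21 13 22
f 21 22 15
f 22 13 23
f 22 23 15
f 23 13 24
f 23 24 15
f 24 13 25
f 24 25 15
f 25 13 26
f 25 26 15
f 26 13 27
f 26 27 15
f 27 13 14
f 27 14 15
f 29 28 31
f 29 31 30
f 31 28 32
f 31 32 30
f 32 28 33
f 32 33 30
f 33 28 34
f 33 34 30
f 34 28 35
f 34 35 30
f 35 28 36
f 35 36 30
f 36 28 37
f 36 37 30
f 37 28 38
f 37 38 30
f 38 28 39
f 38 39 30
f 39 28 40
f 39 40 30
f 40 28 41
f 40 41 30
f 41 28 42
f 41 42 30
f 42 28 43
f 42 43 30
f 43 28 44
f 43 44 30
f 44 28 29
f 44 29 30
f 46 48 45
f 49 46 45
f 45 48 47
f 47 49 45
f 46 52 48
f 50 46 49
f 50 52 46
f 48 52 47
f 51 49 47
f 47 52 51
f 51 50 49
f 52 50 51
f 54 53 56
f 54 56 55
f 56 53 57
f 56 57 55
f 57 53 58
f 57 58 55
f 58 53 59
f 58 59 55
f 59 53 60
f 59 60 55
f 60 53 61
f 60 61 55
f 61 53 62
f 61 62 55
f 62 53 63
f 62 63 55
f 63 53 64
f 63 64 55
f 64 53 65
f 64 65 55
f 65 53 66
f 65 66 55
f 66 53 67
f 66 67 55
f 67 53 68
f 67 68 55
f 68 53 54
f 68 54 55



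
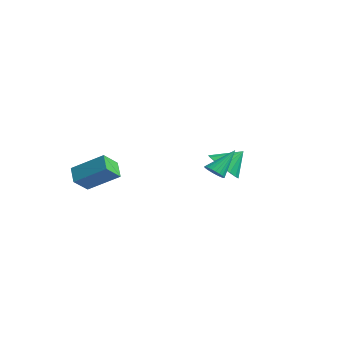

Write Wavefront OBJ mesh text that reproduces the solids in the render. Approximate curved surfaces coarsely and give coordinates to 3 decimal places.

v 2.626 -0.574 -1.77
v 3.117 -0.818 -1.526
v 2.614 0.634 -0.53
v 3.212 -0.665 -1.675
v 3.217 -0.497 -1.838
v 3.133 -0.341 -1.991
v 2.972 -0.22 -2.11
v 2.758 -0.153 -2.177
v 2.524 -0.151 -2.183
v 2.305 -0.212 -2.125
v 2.136 -0.329 -2.013
v 2.041 -0.482 -1.864
v 2.035 -0.65 -1.701
v 2.12 -0.806 -1.548
v 2.281 -0.927 -1.429
v 2.495 -0.994 -1.362
v 2.729 -0.996 -1.357
v 2.947 -0.935 -1.414
v -4.08 -4.632 -3.716
v -4.919 -4.315 -3.078
v -4.321 -3.69 -4.501
v -5.16 -3.373 -3.864
v -2.82 -3.427 -2.656
v -3.659 -3.11 -2.019
v -3.061 -2.485 -3.442
v -3.9 -2.168 -2.804
v -1.44 2.653 -3.247
v -0.688 3.075 -3.913
v -1.1 3.647 -2.233
v -1.122 3.342 -4.029
v -1.628 3.45 -3.966
v -2.091 3.376 -3.738
v -2.405 3.136 -3.397
v -2.498 2.786 -3.022
v -2.349 2.405 -2.699
v -1.991 2.081 -2.501
v -1.507 1.888 -2.474
v -1.008 1.87 -2.624
v -0.608 2.031 -2.917
v -0.398 2.336 -3.285
v -0.427 2.712 -3.645
f 2 1 4
f 2 4 3
f 4 1 5
f 4 5 3
f 5 1 6
f 5 6 3
f 6 1 7
f 6 7 3
f 7 1 8
f 7 8 3
f 8 1 9
f 8 9 3
f 9 1 10
f 9 10 3
f 10 1 11
f 10 11 3
f 11 1 12
f 11 12 3
f 12 1 13
f 12 13 3
f 13 1 14
f 13 14 3
f 14 1 15
f 14 15 3
f 15 1 16
f 15 16 3
f 16 1 17
f 16 17 3
f 17 1 18
f 17 18 3
f 18 1 2
f 18 2 3
f 20 22 19
f 23 20 19
f 19 22 21
f 21 23 19
f 20 26 22
f 24 20 23
f 24 26 20
f 22 26 21
f 25 23 21
f 21 26 25
f 25 24 23
f 26 24 25
f 28 27 30
f 28 30 29
f 30 27 31
f 30 31 29
f 31 27 32
f 31 32 29
f 32 27 33
f 32 33 29
f 33 27 34
f 33 34 29
f 34 27 35
f 34 35 29
f 35 27 36
f 35 36 29
f 36 27 37
f 36 37 29
f 37 27 38
f 37 38 29
f 38 27 39
f 38 39 29
f 39 27 40
f 39 40 29
f 40 27 41
f 40 41 29
f 41 27 28
f 41 28 29



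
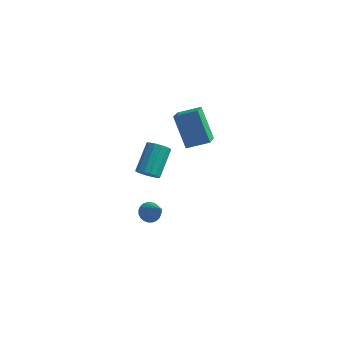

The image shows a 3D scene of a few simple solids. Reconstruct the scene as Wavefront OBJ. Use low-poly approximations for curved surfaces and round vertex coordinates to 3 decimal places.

v 3.205 -1.309 2.577
v 2.282 -0.55 4.267
v 3.102 -0.314 2.074
v 2.179 0.445 3.764
v 4.381 -0.945 3.056
v 3.458 -0.186 4.746
v 4.278 0.05 2.553
v 3.355 0.809 4.243
v 1.345 -1.949 0.464
v 1.644 -2.34 0.933
v 1.775 -0.882 2.065
v 1.475 -0.491 1.596
v 1.908 -2.212 0.739
v 2.039 -0.755 1.87
v 2.021 -2.014 0.47
v 2.152 -0.557 1.602
v 1.953 -1.799 0.201
v 2.084 -0.341 1.332
v 1.722 -1.624 0.001
v 1.853 -0.166 1.133
v 1.389 -1.535 -0.074
v 1.52 -0.078 1.058
v 1.045 -1.558 -0.005
v 1.176 -0.1 1.127
v 0.781 -1.685 0.19
v 0.912 -0.228 1.321
v 0.668 -1.883 0.458
v 0.799 -0.426 1.59
v 0.736 -2.099 0.728
v 0.867 -0.641 1.859
v 0.967 -2.274 0.927
v 1.098 -0.816 2.059
v 1.3 -2.362 1.002
v 1.431 -0.905 2.134
v 1.168 -1.149 -3.51
v 1.602 -1.332 -3.959
v 2.112 -1.911 -2.29
v 1.694 -1.106 -3.89
v 1.707 -0.887 -3.763
v 1.638 -0.708 -3.597
v 1.497 -0.596 -3.419
v 1.306 -0.568 -3.254
v 1.094 -0.629 -3.128
v 0.894 -0.769 -3.061
v 0.735 -0.967 -3.062
v 0.643 -1.192 -3.131
v 0.63 -1.412 -3.258
v 0.699 -1.591 -3.423
v 0.84 -1.703 -3.602
v 1.031 -1.731 -3.767
v 1.243 -1.67 -3.892
v 1.443 -1.53 -3.96
f 2 4 1
f 5 2 1
f 1 4 3
f 3 5 1
f 2 8 4
f 6 2 5
f 6 8 2
f 4 8 3
f 7 5 3
f 3 8 7
f 7 6 5
f 8 6 7
f 10 9 13
f 10 13 11
f 11 13 14
f 11 14 12
f 13 9 15
f 13 15 14
f 14 15 16
f 14 16 12
f 15 9 17
f 15 17 16
f 16 17 18
f 16 18 12
f 17 9 19
f 17 19 18
f 18 19 20
f 18 20 12
f 19 9 21
f 19 21 20
f 20 21 22
f 20 22 12
f 21 9 23
f 21 23 22
f 22 23 24
f 22 24 12
f 23 9 25
f 23 25 24
f 24 25 26
f 24 26 12
f 25 9 27
f 25 27 26
f 26 27 28
f 26 28 12
f 27 9 29
f 27 29 28
f 28 29 30
f 28 30 12
f 29 9 31
f 29 31 30
f 30 31 32
f 30 32 12
f 31 9 33
f 31 33 32
f 32 33 34
f 32 34 12
f 33 9 10
f 33 10 34
f 34 10 11
f 34 11 12
f 36 35 38
f 36 38 37
f 38 35 39
f 38 39 37
f 39 35 40
f 39 40 37
f 40 35 41
f 40 41 37
f 41 35 42
f 41 42 37
f 42 35 43
f 42 43 37
f 43 35 44
f 43 44 37
f 44 35 45
f 44 45 37
f 45 35 46
f 45 46 37
f 46 35 47
f 46 47 37
f 47 35 48
f 47 48 37
f 48 35 49
f 48 49 37
f 49 35 50
f 49 50 37
f 50 35 51
f 50 51 37
f 51 35 52
f 51 52 37
f 52 35 36
f 52 36 37



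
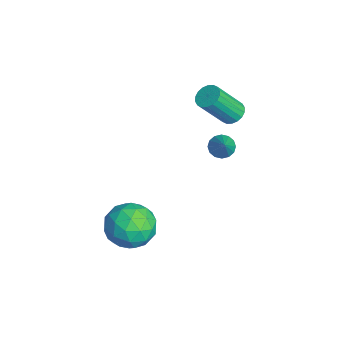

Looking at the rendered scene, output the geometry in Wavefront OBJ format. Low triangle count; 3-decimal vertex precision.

v -0.456 -1.317 -2.71
v 0.014 -0.666 -1.834
v 0.846 -2.694 -2.386
v 1.316 -2.043 -1.51
v 0.236 -2.521 -1.381
v -0.569 -1.67 -1.581
v 1.429 -1.69 -2.639
v 0.624 -0.839 -2.839
v 1.179 -0.897 -1.79
v 0.442 -1.411 -1.013
v 0.418 -1.949 -3.207
v -0.319 -2.463 -2.43
v -0.335 -0.871 -2.3
v 1.195 -2.489 -1.92
v 0.56 -2.77 -1.844
v 0.837 -2.388 -1.329
v -0.678 -1.461 -2.152
v -0.401 -1.078 -1.637
v -0.271 -2.169 -1.371
v 1.261 -2.282 -2.583
v 1.538 -1.899 -2.068
v 0.023 -0.972 -2.891
v 0.3 -0.59 -2.376
v 1.131 -1.191 -2.849
v 0.626 -0.624 -1.76
v 1.391 -1.433 -1.569
v 1.457 -1.225 -2.233
v 0.984 -0.725 -2.35
v 0.193 -0.926 -1.303
v 0.958 -1.735 -1.112
v 0.323 -2.016 -1.036
v -0.15 -1.516 -1.154
v 0.877 -1.061 -1.277
v -0.098 -1.625 -3.108
v 0.667 -2.434 -2.917
v 1.01 -1.844 -3.066
v 0.537 -1.344 -3.184
v -0.531 -1.927 -2.651
v 0.234 -2.736 -2.46
v -0.124 -2.635 -1.87
v -0.597 -2.135 -1.987
v -0.017 -2.299 -2.943
v -1.274 2.558 0.798
v -0.868 2.776 0.431
v -0.306 2.442 1.802
v -0.985 3.02 0.572
v -1.18 3.14 0.775
v -1.401 3.104 0.983
v -1.587 2.921 1.142
v -1.69 2.642 1.209
v -1.681 2.339 1.165
v -1.564 2.096 1.024
v -1.368 1.976 0.822
v -1.148 2.012 0.613
v -0.962 2.194 0.454
v -0.859 2.474 0.387
v -2.519 3.3 1.82
v -1.951 3.15 1.622
v -1.713 2.01 3.161
v -2.281 2.16 3.36
v -1.904 3.372 1.779
v -1.667 2.232 3.318
v -1.98 3.58 1.944
v -1.742 2.44 3.484
v -2.161 3.732 2.085
v -1.924 2.592 3.624
v -2.414 3.799 2.174
v -2.177 2.659 3.713
v -2.688 3.767 2.192
v -2.45 2.627 3.731
v -2.928 3.642 2.137
v -2.69 2.502 3.676
v -3.087 3.45 2.019
v -2.849 2.31 3.558
v -3.133 3.228 1.862
v -2.896 2.088 3.401
v -3.058 3.02 1.696
v -2.82 1.88 3.236
v -2.876 2.868 1.556
v -2.639 1.728 3.095
v -2.623 2.801 1.467
v -2.386 1.661 3.006
v -2.35 2.833 1.449
v -2.112 1.693 2.988
v -2.11 2.958 1.504
v -1.872 1.818 3.043
f 1 38 17
f 38 12 41
f 17 41 6
f 38 41 17
f 1 17 13
f 17 6 18
f 13 18 2
f 17 18 13
f 1 13 22
f 13 2 23
f 22 23 8
f 13 23 22
f 1 22 34
f 22 8 37
f 34 37 11
f 22 37 34
f 1 34 38
f 34 11 42
f 38 42 12
f 34 42 38
f 2 18 29
f 18 6 32
f 29 32 10
f 18 32 29
f 6 41 19
f 41 12 40
f 19 40 5
f 41 40 19
f 12 42 39
f 42 11 35
f 39 35 3
f 42 35 39
f 11 37 36
f 37 8 24
f 36 24 7
f 37 24 36
f 8 23 28
f 23 2 25
f 28 25 9
f 23 25 28
f 4 30 16
f 30 10 31
f 16 31 5
f 30 31 16
f 4 16 14
f 16 5 15
f 14 15 3
f 16 15 14
f 4 14 21
f 14 3 20
f 21 20 7
f 14 20 21
f 4 21 26
f 21 7 27
f 26 27 9
f 21 27 26
f 4 26 30
f 26 9 33
f 30 33 10
f 26 33 30
f 5 31 19
f 31 10 32
f 19 32 6
f 31 32 19
f 3 15 39
f 15 5 40
f 39 40 12
f 15 40 39
f 7 20 36
f 20 3 35
f 36 35 11
f 20 35 36
f 9 27 28
f 27 7 24
f 28 24 8
f 27 24 28
f 10 33 29
f 33 9 25
f 29 25 2
f 33 25 29
f 44 43 46
f 44 46 45
f 46 43 47
f 46 47 45
f 47 43 48
f 47 48 45
f 48 43 49
f 48 49 45
f 49 43 50
f 49 50 45
f 50 43 51
f 50 51 45
f 51 43 52
f 51 52 45
f 52 43 53
f 52 53 45
f 53 43 54
f 53 54 45
f 54 43 55
f 54 55 45
f 55 43 56
f 55 56 45
f 56 43 44
f 56 44 45
f 58 57 61
f 58 61 59
f 59 61 62
f 59 62 60
f 61 57 63
f 61 63 62
f 62 63 64
f 62 64 60
f 63 57 65
f 63 65 64
f 64 65 66
f 64 66 60
f 65 57 67
f 65 67 66
f 66 67 68
f 66 68 60
f 67 57 69
f 67 69 68
f 68 69 70
f 68 70 60
f 69 57 71
f 69 71 70
f 70 71 72
f 70 72 60
f 71 57 73
f 71 73 72
f 72 73 74
f 72 74 60
f 73 57 75
f 73 75 74
f 74 75 76
f 74 76 60
f 75 57 77
f 75 77 76
f 76 77 78
f 76 78 60
f 77 57 79
f 77 79 78
f 78 79 80
f 78 80 60
f 79 57 81
f 79 81 80
f 80 81 82
f 80 82 60
f 81 57 83
f 81 83 82
f 82 83 84
f 82 84 60
f 83 57 85
f 83 85 84
f 84 85 86
f 84 86 60
f 85 57 58
f 85 58 86
f 86 58 59
f 86 59 60



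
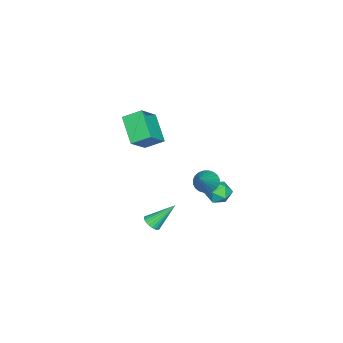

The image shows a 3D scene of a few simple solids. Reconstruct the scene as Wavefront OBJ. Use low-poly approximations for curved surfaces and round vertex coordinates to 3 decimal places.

v 1.087 -2.981 4.762
v 0.753 -1.889 5.403
v -0.277 -2.703 3.574
v -0.611 -1.61 4.215
v 2.331 -1.91 3.585
v 1.997 -0.817 4.226
v 0.967 -1.631 2.397
v 0.633 -0.539 3.038
v 3.48 -0.178 -2.014
v 3.778 0.294 -2.261
v 2.8 0.978 -0.626
v 3.569 0.306 -2.374
v 3.346 0.245 -2.432
v 3.144 0.12 -2.427
v 2.993 -0.051 -2.358
v 2.916 -0.241 -2.238
v 2.925 -0.422 -2.083
v 3.019 -0.565 -1.917
v 3.183 -0.65 -1.767
v 3.392 -0.662 -1.654
v 3.614 -0.601 -1.595
v 3.816 -0.476 -1.601
v 3.967 -0.305 -1.669
v 4.044 -0.115 -1.79
v 4.035 0.066 -1.945
v 3.942 0.209 -2.11
v 0.747 2.075 0.317
v 1.197 2.422 -0.232
v 2.273 2.225 1.663
v 1.06 2.666 -0.103
v 0.875 2.821 0.089
v 0.671 2.861 0.316
v 0.478 2.782 0.544
v 0.326 2.596 0.736
v 0.239 2.33 0.865
v 0.228 2.025 0.911
v 0.297 1.728 0.866
v 0.434 1.484 0.737
v 0.619 1.329 0.545
v 0.824 1.289 0.318
v 1.016 1.368 0.091
v 1.168 1.554 -0.102
v 1.256 1.82 -0.231
v 1.266 2.125 -0.277
v -3.88 1.488 -4.005
v -3.089 1.848 -4.292
v -3.191 0.912 -2.828
v -2.4 1.272 -3.115
v -3.068 1.818 -2.812
v -3.494 2.174 -3.539
v -2.786 0.586 -3.581
v -3.212 0.942 -4.308
v -2.413 1.29 -4.03
v -2.588 2.052 -3.555
v -3.692 0.708 -3.565
v -3.867 1.47 -3.09
f 2 4 1
f 5 2 1
f 1 4 3
f 3 5 1
f 2 8 4
f 6 2 5
f 6 8 2
f 4 8 3
f 7 5 3
f 3 8 7
f 7 6 5
f 8 6 7
f 10 9 12
f 10 12 11
f 12 9 13
f 12 13 11
f 13 9 14
f 13 14 11
f 14 9 15
f 14 15 11
f 15 9 16
f 15 16 11
f 16 9 17
f 16 17 11
f 17 9 18
f 17 18 11
f 18 9 19
f 18 19 11
f 19 9 20
f 19 20 11
f 20 9 21
f 20 21 11
f 21 9 22
f 21 22 11
f 22 9 23
f 22 23 11
f 23 9 24
f 23 24 11
f 24 9 25
f 24 25 11
f 25 9 26
f 25 26 11
f 26 9 10
f 26 10 11
f 28 27 30
f 28 30 29
f 30 27 31
f 30 31 29
f 31 27 32
f 31 32 29
f 32 27 33
f 32 33 29
f 33 27 34
f 33 34 29
f 34 27 35
f 34 35 29
f 35 27 36
f 35 36 29
f 36 27 37
f 36 37 29
f 37 27 38
f 37 38 29
f 38 27 39
f 38 39 29
f 39 27 40
f 39 40 29
f 40 27 41
f 40 41 29
f 41 27 42
f 41 42 29
f 42 27 43
f 42 43 29
f 43 27 44
f 43 44 29
f 44 27 28
f 44 28 29
f 45 56 50
f 45 50 46
f 45 46 52
f 45 52 55
f 45 55 56
f 46 50 54
f 50 56 49
f 56 55 47
f 55 52 51
f 52 46 53
f 48 54 49
f 48 49 47
f 48 47 51
f 48 51 53
f 48 53 54
f 49 54 50
f 47 49 56
f 51 47 55
f 53 51 52
f 54 53 46



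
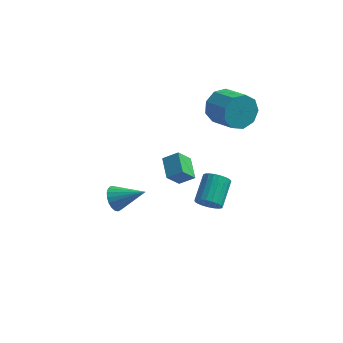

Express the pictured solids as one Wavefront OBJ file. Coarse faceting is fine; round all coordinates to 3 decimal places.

v -3.421 0.293 -3.346
v -3.092 0.676 -3.967
v -1.779 0.327 -2.454
v -3.199 0.928 -3.779
v -3.345 1.071 -3.516
v -3.504 1.08 -3.224
v -3.649 0.952 -2.953
v -3.754 0.71 -2.75
v -3.802 0.397 -2.65
v -3.784 0.065 -2.671
v -3.703 -0.227 -2.808
v -3.574 -0.429 -3.038
v -3.418 -0.506 -3.322
v -3.263 -0.445 -3.61
v -3.135 -0.257 -3.852
v -3.057 0.027 -4.007
v -3.042 0.357 -4.048
v 1.101 -3.992 3.965
v 0.647 -2.893 4.383
v 0.33 -4.117 3.459
v -0.123 -3.019 3.877
v 1.603 -3.441 3.063
v 1.15 -2.343 3.481
v 0.833 -3.567 2.557
v 0.379 -2.468 2.975
v 1.932 -1.588 -0.831
v 2.15 -1.265 -1.46
v 2.306 0.191 -0.658
v 2.088 -0.132 -0.029
v 1.845 -1.226 -1.471
v 2.001 0.23 -0.668
v 1.555 -1.25 -1.371
v 1.711 0.206 -0.568
v 1.33 -1.333 -1.177
v 1.486 0.123 -0.375
v 1.209 -1.459 -0.924
v 1.365 -0.003 -0.122
v 1.213 -1.608 -0.655
v 1.37 -0.152 0.147
v 1.342 -1.754 -0.416
v 1.498 -0.297 0.386
v 1.573 -1.87 -0.249
v 1.729 -0.414 0.553
v 1.865 -1.938 -0.183
v 2.021 -0.482 0.62
v 2.169 -1.946 -0.229
v 2.326 -0.49 0.574
v 2.433 -1.891 -0.378
v 2.589 -0.435 0.424
v 2.609 -1.784 -0.607
v 2.765 -0.328 0.196
v 2.669 -1.644 -0.874
v 2.825 -0.187 -0.071
v 2.601 -1.493 -1.134
v 2.757 -0.037 -0.331
v 2.417 -1.359 -1.341
v 2.573 0.097 -0.538
v 1.589 3.607 2.491
v 2.223 3.805 1.626
v 3.424 2.752 2.264
v 2.791 2.553 3.129
v 2.367 4.298 2.167
v 3.569 3.245 2.805
v 2.148 4.467 2.859
v 3.349 3.414 3.497
v 1.667 4.233 3.379
v 2.868 3.18 4.017
v 1.15 3.707 3.484
v 2.351 2.654 4.121
v 0.838 3.133 3.123
v 2.04 2.08 3.761
v 0.878 2.781 2.467
v 2.079 1.728 3.105
v 1.251 2.815 1.822
v 2.452 1.762 2.46
v 1.782 3.22 1.49
v 2.983 2.167 2.128
f 2 1 4
f 2 4 3
f 4 1 5
f 4 5 3
f 5 1 6
f 5 6 3
f 6 1 7
f 6 7 3
f 7 1 8
f 7 8 3
f 8 1 9
f 8 9 3
f 9 1 10
f 9 10 3
f 10 1 11
f 10 11 3
f 11 1 12
f 11 12 3
f 12 1 13
f 12 13 3
f 13 1 14
f 13 14 3
f 14 1 15
f 14 15 3
f 15 1 16
f 15 16 3
f 16 1 17
f 16 17 3
f 17 1 2
f 17 2 3
f 19 21 18
f 22 19 18
f 18 21 20
f 20 22 18
f 19 25 21
f 23 19 22
f 23 25 19
f 21 25 20
f 24 22 20
f 20 25 24
f 24 23 22
f 25 23 24
f 27 26 30
f 27 30 28
f 28 30 31
f 28 31 29
f 30 26 32
f 30 32 31
f 31 32 33
f 31 33 29
f 32 26 34
f 32 34 33
f 33 34 35
f 33 35 29
f 34 26 36
f 34 36 35
f 35 36 37
f 35 37 29
f 36 26 38
f 36 38 37
f 37 38 39
f 37 39 29
f 38 26 40
f 38 40 39
f 39 40 41
f 39 41 29
f 40 26 42
f 40 42 41
f 41 42 43
f 41 43 29
f 42 26 44
f 42 44 43
f 43 44 45
f 43 45 29
f 44 26 46
f 44 46 45
f 45 46 47
f 45 47 29
f 46 26 48
f 46 48 47
f 47 48 49
f 47 49 29
f 48 26 50
f 48 50 49
f 49 50 51
f 49 51 29
f 50 26 52
f 50 52 51
f 51 52 53
f 51 53 29
f 52 26 54
f 52 54 53
f 53 54 55
f 53 55 29
f 54 26 56
f 54 56 55
f 55 56 57
f 55 57 29
f 56 26 27
f 56 27 57
f 57 27 28
f 57 28 29
f 59 58 62
f 59 62 60
f 60 62 63
f 60 63 61
f 62 58 64
f 62 64 63
f 63 64 65
f 63 65 61
f 64 58 66
f 64 66 65
f 65 66 67
f 65 67 61
f 66 58 68
f 66 68 67
f 67 68 69
f 67 69 61
f 68 58 70
f 68 70 69
f 69 70 71
f 69 71 61
f 70 58 72
f 70 72 71
f 71 72 73
f 71 73 61
f 72 58 74
f 72 74 73
f 73 74 75
f 73 75 61
f 74 58 76
f 74 76 75
f 75 76 77
f 75 77 61
f 76 58 59
f 76 59 77
f 77 59 60
f 77 60 61



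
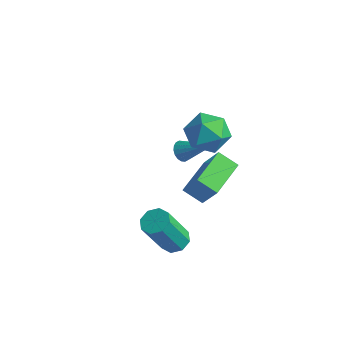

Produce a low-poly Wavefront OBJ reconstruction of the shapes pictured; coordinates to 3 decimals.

v -0.676 1.419 -3.52
v -0.358 1.471 -3.965
v 0.776 1.921 -2.42
v -0.454 1.695 -3.94
v -0.594 1.864 -3.832
v -0.751 1.945 -3.662
v -0.892 1.922 -3.464
v -0.992 1.799 -3.277
v -1.028 1.6 -3.138
v -0.995 1.366 -3.075
v -0.899 1.143 -3.099
v -0.759 0.974 -3.208
v -0.602 0.893 -3.377
v -0.46 0.916 -3.576
v -0.361 1.039 -3.763
v -0.325 1.237 -3.902
v 2.213 0.535 1.043
v 2.845 0.167 1.813
v 2.175 -1.027 0.327
v 2.807 -1.395 1.097
v 1.808 -1.112 1.32
v 1.832 -0.147 1.762
v 3.188 -0.713 0.378
v 3.212 0.252 0.82
v 3.448 -0.604 1.401
v 2.595 -0.851 1.984
v 2.425 -0.009 0.156
v 1.572 -0.256 0.739
v 2.898 -2.281 -1.197
v 3.727 -2.321 0.077
v 2.463 -0.567 -0.859
v 3.291 -0.607 0.414
v 3.709 -1.973 -1.714
v 4.537 -2.013 -0.441
v 3.273 -0.259 -1.377
v 4.102 -0.299 -0.103
v 3.533 -3.371 -3.308
v 4.129 -3.142 -3.138
v 3.962 -4.12 -1.242
v 3.367 -4.349 -1.412
v 3.756 -2.827 -3.008
v 3.589 -3.805 -1.112
v 3.253 -2.83 -3.054
v 3.086 -3.808 -1.158
v 2.914 -3.151 -3.249
v 2.747 -4.128 -1.353
v 2.938 -3.6 -3.478
v 2.771 -4.578 -1.582
v 3.311 -3.915 -3.608
v 3.144 -4.893 -1.712
v 3.814 -3.912 -3.562
v 3.647 -4.89 -1.666
v 4.153 -3.592 -3.367
v 3.986 -4.569 -1.471
f 2 1 4
f 2 4 3
f 4 1 5
f 4 5 3
f 5 1 6
f 5 6 3
f 6 1 7
f 6 7 3
f 7 1 8
f 7 8 3
f 8 1 9
f 8 9 3
f 9 1 10
f 9 10 3
f 10 1 11
f 10 11 3
f 11 1 12
f 11 12 3
f 12 1 13
f 12 13 3
f 13 1 14
f 13 14 3
f 14 1 15
f 14 15 3
f 15 1 16
f 15 16 3
f 16 1 2
f 16 2 3
f 17 28 22
f 17 22 18
f 17 18 24
f 17 24 27
f 17 27 28
f 18 22 26
f 22 28 21
f 28 27 19
f 27 24 23
f 24 18 25
f 20 26 21
f 20 21 19
f 20 19 23
f 20 23 25
f 20 25 26
f 21 26 22
f 19 21 28
f 23 19 27
f 25 23 24
f 26 25 18
f 30 32 29
f 33 30 29
f 29 32 31
f 31 33 29
f 30 36 32
f 34 30 33
f 34 36 30
f 32 36 31
f 35 33 31
f 31 36 35
f 35 34 33
f 36 34 35
f 38 37 41
f 38 41 39
f 39 41 42
f 39 42 40
f 41 37 43
f 41 43 42
f 42 43 44
f 42 44 40
f 43 37 45
f 43 45 44
f 44 45 46
f 44 46 40
f 45 37 47
f 45 47 46
f 46 47 48
f 46 48 40
f 47 37 49
f 47 49 48
f 48 49 50
f 48 50 40
f 49 37 51
f 49 51 50
f 50 51 52
f 50 52 40
f 51 37 53
f 51 53 52
f 52 53 54
f 52 54 40
f 53 37 38
f 53 38 54
f 54 38 39
f 54 39 40



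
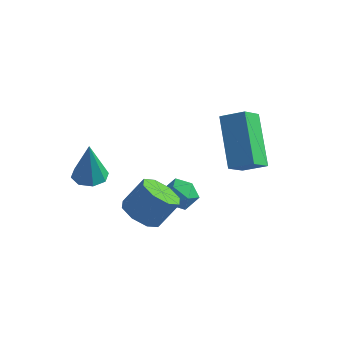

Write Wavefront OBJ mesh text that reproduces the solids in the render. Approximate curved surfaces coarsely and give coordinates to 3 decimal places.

v 1.846 -3.001 -3.434
v 2.235 -2.527 -3.899
v 2.683 -1.965 -2.951
v 2.294 -2.439 -2.486
v 1.698 -2.322 -3.767
v 2.147 -1.76 -2.819
v 1.248 -2.516 -3.439
v 1.697 -1.954 -2.491
v 1.148 -2.993 -3.108
v 1.597 -2.431 -2.16
v 1.457 -3.475 -2.969
v 1.905 -2.913 -2.021
v 1.993 -3.68 -3.101
v 2.442 -3.118 -2.153
v 2.443 -3.486 -3.429
v 2.892 -2.924 -2.481
v 2.543 -3.009 -3.76
v 2.992 -2.447 -2.812
v 3.638 -0.566 -1.966
v 2.537 0.59 -0.556
v 3.704 0.215 -2.554
v 2.603 1.371 -1.145
v 4.457 -0.311 -1.535
v 3.356 0.845 -0.126
v 4.523 0.47 -2.124
v 3.422 1.626 -0.714
v 1.443 -0.555 -4.044
v 2.032 -0.547 -4.39
v 1.908 -1.193 -3.27
v 2.497 -1.185 -3.616
v 2.271 -0.616 -3.313
v 1.984 -0.221 -3.791
v 1.956 -1.519 -3.869
v 1.669 -1.124 -4.347
v 2.349 -1.142 -4.282
v 2.544 -0.584 -3.939
v 1.396 -1.156 -3.721
v 1.591 -0.598 -3.378
v 0.038 -3.257 -2.131
v 0.479 -3.687 -2.194
v 0.142 -3.383 -0.549
v 0.656 -3.248 -2.171
v 0.471 -2.813 -2.124
v 0.032 -2.639 -2.081
v -0.404 -2.826 -2.067
v -0.581 -3.266 -2.09
v -0.396 -3.7 -2.138
v 0.043 -3.875 -2.181
f 2 1 5
f 2 5 3
f 3 5 6
f 3 6 4
f 5 1 7
f 5 7 6
f 6 7 8
f 6 8 4
f 7 1 9
f 7 9 8
f 8 9 10
f 8 10 4
f 9 1 11
f 9 11 10
f 10 11 12
f 10 12 4
f 11 1 13
f 11 13 12
f 12 13 14
f 12 14 4
f 13 1 15
f 13 15 14
f 14 15 16
f 14 16 4
f 15 1 17
f 15 17 16
f 16 17 18
f 16 18 4
f 17 1 2
f 17 2 18
f 18 2 3
f 18 3 4
f 20 22 19
f 23 20 19
f 19 22 21
f 21 23 19
f 20 26 22
f 24 20 23
f 24 26 20
f 22 26 21
f 25 23 21
f 21 26 25
f 25 24 23
f 26 24 25
f 27 38 32
f 27 32 28
f 27 28 34
f 27 34 37
f 27 37 38
f 28 32 36
f 32 38 31
f 38 37 29
f 37 34 33
f 34 28 35
f 30 36 31
f 30 31 29
f 30 29 33
f 30 33 35
f 30 35 36
f 31 36 32
f 29 31 38
f 33 29 37
f 35 33 34
f 36 35 28
f 40 39 42
f 40 42 41
f 42 39 43
f 42 43 41
f 43 39 44
f 43 44 41
f 44 39 45
f 44 45 41
f 45 39 46
f 45 46 41
f 46 39 47
f 46 47 41
f 47 39 48
f 47 48 41
f 48 39 40
f 48 40 41



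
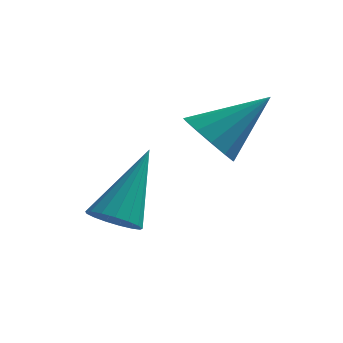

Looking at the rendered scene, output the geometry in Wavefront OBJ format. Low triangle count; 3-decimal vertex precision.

v 0.68 1.745 1.489
v 1.217 1.448 1.093
v 1.76 2.335 2.511
v 1.155 1.825 0.941
v 0.943 2.176 0.962
v 0.647 2.391 1.151
v 0.361 2.4 1.447
v 0.177 2.201 1.756
v 0.153 1.858 1.981
v 0.296 1.478 2.049
v 0.56 1.183 1.94
v 0.863 1.066 1.687
v 1.108 1.165 1.371
v -0.852 0.402 -0.234
v -0.395 0.613 -0.523
v -0.428 1.498 1.234
v -0.602 0.784 -0.591
v -0.867 0.868 -0.578
v -1.127 0.845 -0.486
v -1.325 0.721 -0.336
v -1.414 0.523 -0.162
v -1.374 0.298 -0.005
v -1.215 0.096 0.099
v -0.972 -0.035 0.128
v -0.702 -0.067 0.073
v -0.466 0.009 -0.051
v -0.318 0.175 -0.218
v -0.293 0.393 -0.388
f 2 1 4
f 2 4 3
f 4 1 5
f 4 5 3
f 5 1 6
f 5 6 3
f 6 1 7
f 6 7 3
f 7 1 8
f 7 8 3
f 8 1 9
f 8 9 3
f 9 1 10
f 9 10 3
f 10 1 11
f 10 11 3
f 11 1 12
f 11 12 3
f 12 1 13
f 12 13 3
f 13 1 2
f 13 2 3
f 15 14 17
f 15 17 16
f 17 14 18
f 17 18 16
f 18 14 19
f 18 19 16
f 19 14 20
f 19 20 16
f 20 14 21
f 20 21 16
f 21 14 22
f 21 22 16
f 22 14 23
f 22 23 16
f 23 14 24
f 23 24 16
f 24 14 25
f 24 25 16
f 25 14 26
f 25 26 16
f 26 14 27
f 26 27 16
f 27 14 28
f 27 28 16
f 28 14 15
f 28 15 16



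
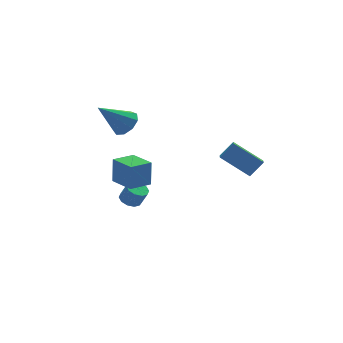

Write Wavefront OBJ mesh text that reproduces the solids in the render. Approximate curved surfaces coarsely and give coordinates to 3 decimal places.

v 3.971 -2.357 0.441
v 3.739 -3.125 0.777
v 2.628 -1.464 1.555
v 2.396 -2.232 1.891
v 4.744 -2.228 1.269
v 4.512 -2.996 1.605
v 3.401 -1.335 2.383
v 3.169 -2.103 2.719
v -2.752 -3.733 1.271
v -2.67 -3.551 2.738
v -3.318 -2.309 1.126
v -3.236 -2.126 2.592
v -1.564 -3.274 1.148
v -1.482 -3.091 2.614
v -2.13 -1.849 1.002
v -2.048 -1.667 2.469
v -1.641 1.501 3.046
v -1.194 2.063 3.572
v -3.159 1.299 4.554
v -1.583 2.372 3.221
v -2 2.274 2.788
v -2.248 1.814 2.476
v -2.212 1.208 2.431
v -1.909 0.739 2.673
v -1.48 0.627 3.09
v -1.126 0.924 3.487
v -1.013 1.492 3.677
v -0.991 3.245 -3.988
v -0.566 2.813 -4.274
v -0.204 2.524 -3.298
v -0.629 2.955 -3.012
v -0.373 3.178 -4.237
v -0.011 2.888 -3.262
v -0.416 3.568 -4.105
v -0.054 3.278 -3.13
v -0.679 3.835 -3.929
v -0.317 3.545 -2.953
v -1.061 3.876 -3.774
v -0.699 3.587 -2.799
v -1.416 3.676 -3.702
v -1.054 3.387 -2.726
v -1.609 3.312 -3.738
v -1.247 3.022 -2.763
v -1.566 2.922 -3.87
v -1.204 2.632 -2.895
v -1.303 2.655 -4.047
v -0.941 2.365 -3.071
v -0.921 2.613 -4.201
v -0.559 2.324 -3.226
f 2 4 1
f 5 2 1
f 1 4 3
f 3 5 1
f 2 8 4
f 6 2 5
f 6 8 2
f 4 8 3
f 7 5 3
f 3 8 7
f 7 6 5
f 8 6 7
f 10 12 9
f 13 10 9
f 9 12 11
f 11 13 9
f 10 16 12
f 14 10 13
f 14 16 10
f 12 16 11
f 15 13 11
f 11 16 15
f 15 14 13
f 16 14 15
f 18 17 20
f 18 20 19
f 20 17 21
f 20 21 19
f 21 17 22
f 21 22 19
f 22 17 23
f 22 23 19
f 23 17 24
f 23 24 19
f 24 17 25
f 24 25 19
f 25 17 26
f 25 26 19
f 26 17 27
f 26 27 19
f 27 17 18
f 27 18 19
f 29 28 32
f 29 32 30
f 30 32 33
f 30 33 31
f 32 28 34
f 32 34 33
f 33 34 35
f 33 35 31
f 34 28 36
f 34 36 35
f 35 36 37
f 35 37 31
f 36 28 38
f 36 38 37
f 37 38 39
f 37 39 31
f 38 28 40
f 38 40 39
f 39 40 41
f 39 41 31
f 40 28 42
f 40 42 41
f 41 42 43
f 41 43 31
f 42 28 44
f 42 44 43
f 43 44 45
f 43 45 31
f 44 28 46
f 44 46 45
f 45 46 47
f 45 47 31
f 46 28 48
f 46 48 47
f 47 48 49
f 47 49 31
f 48 28 29
f 48 29 49
f 49 29 30
f 49 30 31



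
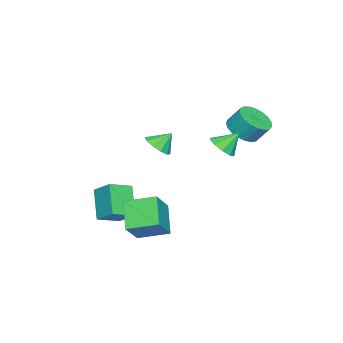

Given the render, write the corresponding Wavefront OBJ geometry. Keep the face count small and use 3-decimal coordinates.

v 2.523 -0.691 -4.018
v 1.276 -1.411 -2.795
v 2.052 0.946 -3.535
v 0.804 0.225 -2.312
v 3.816 -0.705 -2.708
v 2.568 -1.426 -1.485
v 3.344 0.931 -2.225
v 2.097 0.211 -1.002
v 1.725 3.581 3.058
v 2.457 3.918 3.212
v 1.215 4.279 3.962
v 2.184 4.219 2.825
v 1.697 4.222 2.548
v 1.222 3.925 2.509
v 0.983 3.467 2.728
v 1.091 3.063 3.101
v 1.496 2.901 3.454
v 2.007 3.057 3.622
v 2.387 3.459 3.526
v 0.647 -2.642 -4.181
v -0.511 -3.39 -2.718
v 0.997 -1.549 -3.345
v -0.162 -2.296 -1.883
v 1.762 -3.384 -3.677
v 0.603 -4.131 -2.215
v 2.111 -2.29 -2.842
v 0.953 -3.038 -1.379
v -3.708 2.391 1.642
v -2.86 2.889 1.337
v -2.924 3.608 2.333
v -3.772 3.109 2.638
v -3.17 3.119 1.151
v -3.235 3.838 2.147
v -3.573 3.223 1.05
v -3.638 3.942 2.046
v -4 3.182 1.052
v -4.064 3.901 2.047
v -4.376 3.005 1.155
v -4.44 3.724 2.151
v -4.636 2.722 1.343
v -4.701 3.441 2.339
v -4.736 2.381 1.582
v -4.8 3.1 2.578
v -4.658 2.042 1.832
v -4.723 2.761 2.828
v -4.416 1.763 2.049
v -4.48 2.482 3.045
v -4.051 1.593 2.196
v -4.116 2.312 3.192
v -3.627 1.56 2.247
v -3.692 2.279 3.242
v -3.217 1.672 2.193
v -3.282 2.391 3.189
v -2.892 1.907 2.044
v -2.956 2.626 3.04
v -2.708 2.226 1.825
v -2.772 2.945 2.821
v -2.696 2.574 1.575
v -2.761 3.293 2.571
v 1.978 0.208 2.565
v 2.732 0.307 2.9
v 1.542 0.792 3.375
v 2.65 0.696 2.575
v 2.312 0.899 2.247
v 1.846 0.837 2.04
v 1.431 0.536 2.034
v 1.225 0.109 2.23
v 1.307 -0.28 2.555
v 1.645 -0.482 2.883
v 2.111 -0.421 3.09
v 2.526 -0.119 3.096
f 2 4 1
f 5 2 1
f 1 4 3
f 3 5 1
f 2 8 4
f 6 2 5
f 6 8 2
f 4 8 3
f 7 5 3
f 3 8 7
f 7 6 5
f 8 6 7
f 10 9 12
f 10 12 11
f 12 9 13
f 12 13 11
f 13 9 14
f 13 14 11
f 14 9 15
f 14 15 11
f 15 9 16
f 15 16 11
f 16 9 17
f 16 17 11
f 17 9 18
f 17 18 11
f 18 9 19
f 18 19 11
f 19 9 10
f 19 10 11
f 21 23 20
f 24 21 20
f 20 23 22
f 22 24 20
f 21 27 23
f 25 21 24
f 25 27 21
f 23 27 22
f 26 24 22
f 22 27 26
f 26 25 24
f 27 25 26
f 29 28 32
f 29 32 30
f 30 32 33
f 30 33 31
f 32 28 34
f 32 34 33
f 33 34 35
f 33 35 31
f 34 28 36
f 34 36 35
f 35 36 37
f 35 37 31
f 36 28 38
f 36 38 37
f 37 38 39
f 37 39 31
f 38 28 40
f 38 40 39
f 39 40 41
f 39 41 31
f 40 28 42
f 40 42 41
f 41 42 43
f 41 43 31
f 42 28 44
f 42 44 43
f 43 44 45
f 43 45 31
f 44 28 46
f 44 46 45
f 45 46 47
f 45 47 31
f 46 28 48
f 46 48 47
f 47 48 49
f 47 49 31
f 48 28 50
f 48 50 49
f 49 50 51
f 49 51 31
f 50 28 52
f 50 52 51
f 51 52 53
f 51 53 31
f 52 28 54
f 52 54 53
f 53 54 55
f 53 55 31
f 54 28 56
f 54 56 55
f 55 56 57
f 55 57 31
f 56 28 58
f 56 58 57
f 57 58 59
f 57 59 31
f 58 28 29
f 58 29 59
f 59 29 30
f 59 30 31
f 61 60 63
f 61 63 62
f 63 60 64
f 63 64 62
f 64 60 65
f 64 65 62
f 65 60 66
f 65 66 62
f 66 60 67
f 66 67 62
f 67 60 68
f 67 68 62
f 68 60 69
f 68 69 62
f 69 60 70
f 69 70 62
f 70 60 71
f 70 71 62
f 71 60 61
f 71 61 62

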